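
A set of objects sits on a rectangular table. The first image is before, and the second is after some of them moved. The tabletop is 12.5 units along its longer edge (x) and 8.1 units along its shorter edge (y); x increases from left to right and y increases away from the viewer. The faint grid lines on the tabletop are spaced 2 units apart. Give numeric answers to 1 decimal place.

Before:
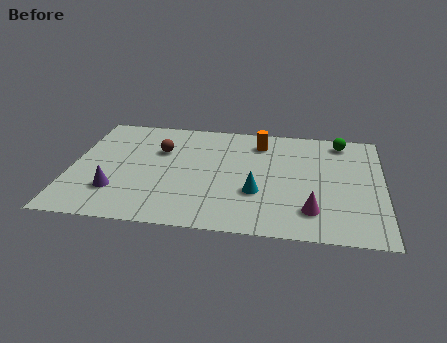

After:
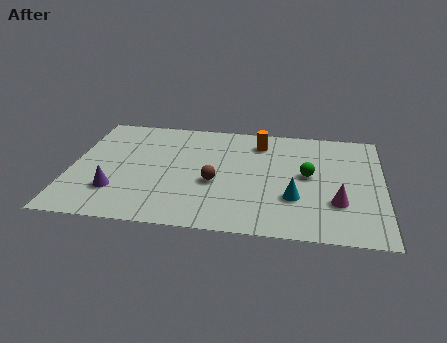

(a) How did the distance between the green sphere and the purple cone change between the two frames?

-2.2

The distance was about 10.1 in the first image and 7.9 in the second, so they moved 2.2 units closer together.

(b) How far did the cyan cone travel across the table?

1.5

From (7.5, 2.8) to (9.0, 2.6), the cyan cone covered √(1.5² + 0.2²) ≈ 1.5 units.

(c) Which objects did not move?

the purple cone and the orange cylinder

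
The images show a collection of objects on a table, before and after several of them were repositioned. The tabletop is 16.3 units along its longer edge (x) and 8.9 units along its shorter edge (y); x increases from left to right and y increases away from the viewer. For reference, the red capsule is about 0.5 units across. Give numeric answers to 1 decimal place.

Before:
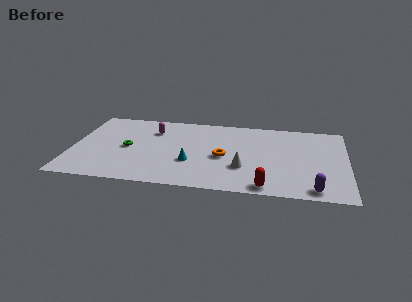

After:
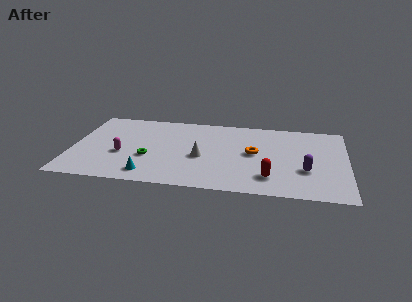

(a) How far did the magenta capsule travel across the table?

3.5

From (4.7, 6.6) to (3.0, 3.5), the magenta capsule covered √(1.7² + 3.1²) ≈ 3.5 units.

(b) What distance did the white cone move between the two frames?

2.7

From (10.2, 2.9) to (7.7, 3.8), the white cone covered √(2.5² + 0.9²) ≈ 2.7 units.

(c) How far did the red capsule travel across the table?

1.1

From (11.6, 0.9) to (11.8, 2.0), the red capsule covered √(0.2² + 1.1²) ≈ 1.1 units.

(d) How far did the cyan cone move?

2.9

The cyan cone was near (7.1, 3.1) before and (4.7, 1.4) after, so it travelled √(2.4² + 1.7²) ≈ 2.9 units.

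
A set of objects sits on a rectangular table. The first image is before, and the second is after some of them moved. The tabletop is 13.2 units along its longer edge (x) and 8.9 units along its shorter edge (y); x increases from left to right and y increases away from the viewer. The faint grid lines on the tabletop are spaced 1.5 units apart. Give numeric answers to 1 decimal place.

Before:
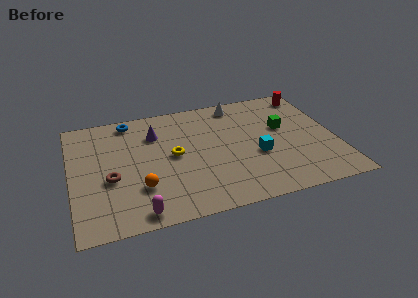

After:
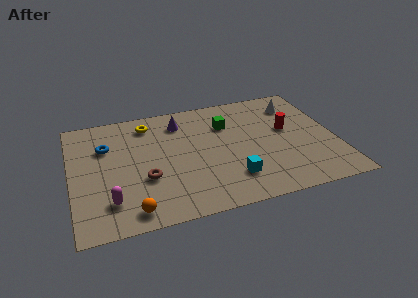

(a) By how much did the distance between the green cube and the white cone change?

+0.4

Before: roughly 3.3 units apart; after: 3.7. That's 0.4 units further apart.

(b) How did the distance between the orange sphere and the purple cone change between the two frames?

+2.6

The distance was about 4.0 in the first image and 6.6 in the second, so they moved 2.6 units further apart.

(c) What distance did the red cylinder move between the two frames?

3.0

From (12.3, 7.7) to (10.9, 5.1), the red cylinder covered √(1.4² + 2.6²) ≈ 3.0 units.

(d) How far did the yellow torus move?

3.0

From (5.1, 4.6) to (4.0, 7.4), the yellow torus covered √(1.1² + 2.8²) ≈ 3.0 units.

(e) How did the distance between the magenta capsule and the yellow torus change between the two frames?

+1.6

Before: roughly 4.2 units apart; after: 5.8. That's 1.6 units further apart.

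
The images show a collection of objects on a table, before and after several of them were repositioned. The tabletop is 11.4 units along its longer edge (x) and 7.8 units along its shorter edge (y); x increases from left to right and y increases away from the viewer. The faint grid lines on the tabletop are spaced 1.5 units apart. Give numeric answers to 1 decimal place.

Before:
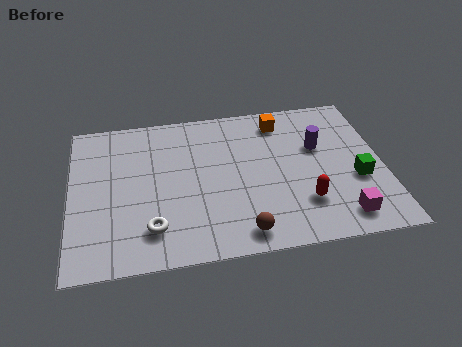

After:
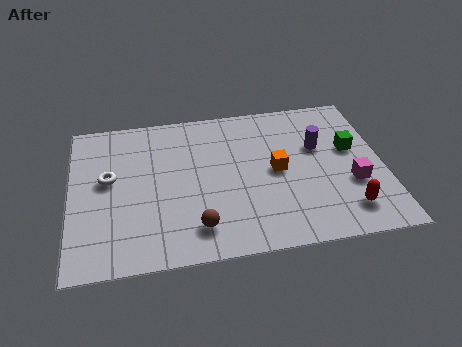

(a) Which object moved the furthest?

the white torus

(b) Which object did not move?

the purple cylinder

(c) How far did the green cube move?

1.6

The green cube was near (10.4, 3.0) before and (10.3, 4.6) after, so it travelled √(0.1² + 1.6²) ≈ 1.6 units.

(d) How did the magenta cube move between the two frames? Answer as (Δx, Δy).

(0.5, 1.6)

From the two frames, the magenta cube sits at roughly (9.7, 1.2) before and (10.2, 2.8) after.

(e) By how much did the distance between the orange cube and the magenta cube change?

-2.7

They were about 5.6 units apart before and 2.9 after — 2.7 units closer together.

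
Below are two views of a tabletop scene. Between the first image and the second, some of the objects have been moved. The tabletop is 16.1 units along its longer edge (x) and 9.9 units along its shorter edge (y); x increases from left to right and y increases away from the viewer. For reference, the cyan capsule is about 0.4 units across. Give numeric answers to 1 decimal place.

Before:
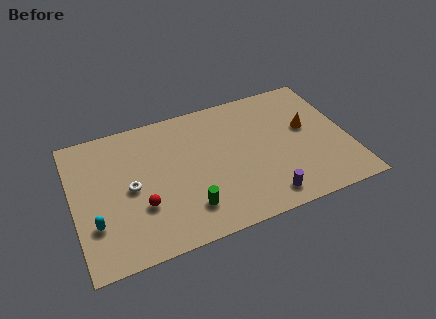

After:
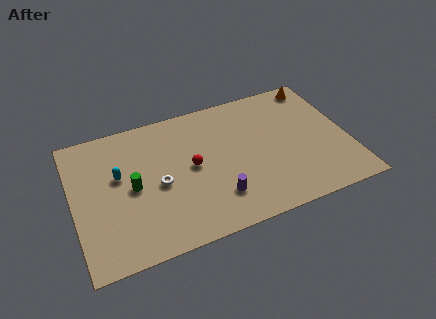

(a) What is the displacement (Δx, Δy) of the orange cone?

(1.0, 3.1)

The orange cone started near (13.8, 5.7) and ended near (14.8, 8.8).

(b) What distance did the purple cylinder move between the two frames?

2.9

From (10.8, 1.4) to (8.1, 2.4), the purple cylinder covered √(2.7² + 1.0²) ≈ 2.9 units.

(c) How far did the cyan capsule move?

3.3

From (1.1, 3.0) to (2.7, 5.9), the cyan capsule covered √(1.6² + 2.9²) ≈ 3.3 units.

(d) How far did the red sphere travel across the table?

3.6

The red sphere moved from about (3.8, 3.3) to (6.9, 5.1), a distance of √(3.1² + 1.8²) ≈ 3.6.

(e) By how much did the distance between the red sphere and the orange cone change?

-1.6

The distance was about 10.3 in the first image and 8.7 in the second, so they moved 1.6 units closer together.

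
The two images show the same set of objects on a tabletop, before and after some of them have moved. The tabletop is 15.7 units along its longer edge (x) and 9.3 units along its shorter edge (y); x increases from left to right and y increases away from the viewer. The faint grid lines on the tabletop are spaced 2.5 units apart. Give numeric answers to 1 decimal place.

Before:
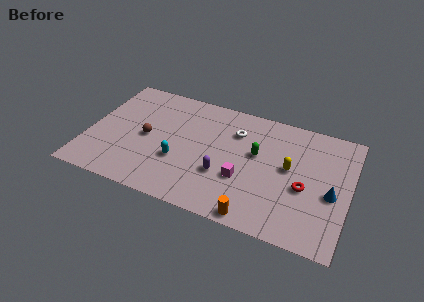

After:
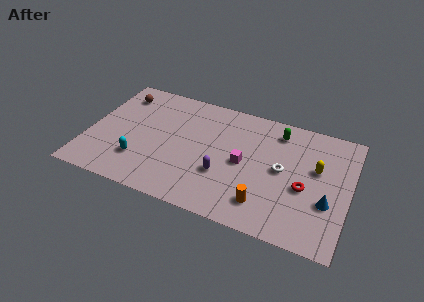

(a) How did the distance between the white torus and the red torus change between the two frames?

-3.6

They were about 5.3 units apart before and 1.7 after — 3.6 units closer together.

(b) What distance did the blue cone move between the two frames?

0.7

The blue cone was near (14.7, 4.0) before and (14.5, 3.3) after, so it travelled √(0.2² + 0.7²) ≈ 0.7 units.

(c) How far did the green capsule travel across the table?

2.5

The green capsule moved from about (10.1, 5.5) to (11.2, 7.7), a distance of √(1.1² + 2.2²) ≈ 2.5.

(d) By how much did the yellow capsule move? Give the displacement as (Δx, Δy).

(1.6, 0.5)

The yellow capsule started near (12.1, 5.1) and ended near (13.7, 5.6).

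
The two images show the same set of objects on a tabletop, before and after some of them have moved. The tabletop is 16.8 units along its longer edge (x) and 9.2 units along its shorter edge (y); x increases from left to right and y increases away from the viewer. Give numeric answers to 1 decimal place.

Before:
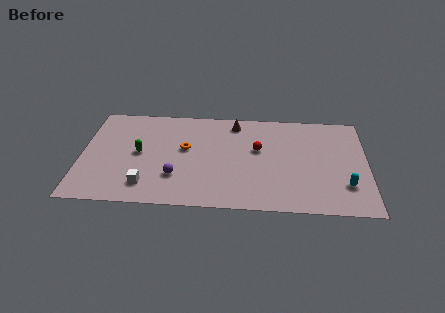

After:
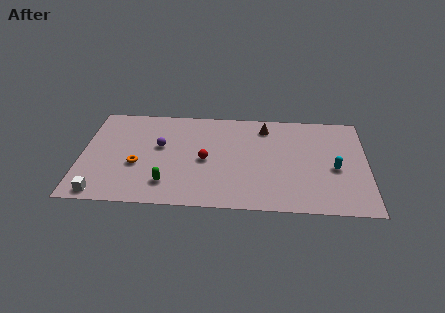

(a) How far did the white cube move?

2.8

The white cube was near (3.9, 1.8) before and (1.3, 0.9) after, so it travelled √(2.6² + 0.9²) ≈ 2.8 units.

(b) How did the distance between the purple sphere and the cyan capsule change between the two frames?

+0.5

They were about 9.9 units apart before and 10.4 after — 0.5 units further apart.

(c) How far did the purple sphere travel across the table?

2.9

From (5.6, 2.7) to (4.6, 5.4), the purple sphere covered √(1.0² + 2.7²) ≈ 2.9 units.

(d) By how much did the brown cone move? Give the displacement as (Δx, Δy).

(1.8, -0.3)

From the two frames, the brown cone sits at roughly (9.0, 7.9) before and (10.8, 7.6) after.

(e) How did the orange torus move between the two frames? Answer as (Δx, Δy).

(-2.8, -1.7)

From the two frames, the orange torus sits at roughly (6.1, 5.3) before and (3.3, 3.6) after.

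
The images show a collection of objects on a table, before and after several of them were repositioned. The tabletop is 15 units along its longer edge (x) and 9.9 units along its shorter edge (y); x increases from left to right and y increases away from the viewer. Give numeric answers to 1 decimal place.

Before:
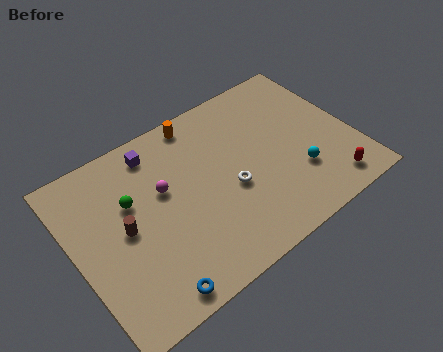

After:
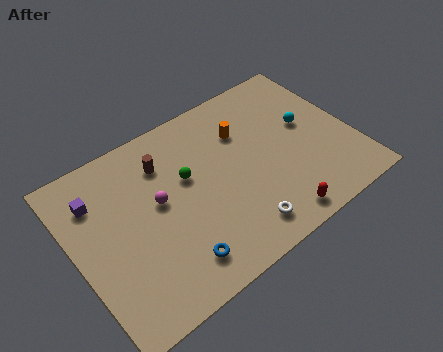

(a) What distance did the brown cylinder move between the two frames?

3.6

From (2.6, 5.0) to (5.2, 7.5), the brown cylinder covered √(2.6² + 2.5²) ≈ 3.6 units.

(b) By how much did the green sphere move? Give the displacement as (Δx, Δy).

(3.0, -0.3)

The green sphere started near (3.2, 6.3) and ended near (6.2, 6.0).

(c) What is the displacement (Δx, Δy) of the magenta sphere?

(-0.4, -0.5)

The magenta sphere was at about (4.9, 6.0) and moved to about (4.5, 5.5).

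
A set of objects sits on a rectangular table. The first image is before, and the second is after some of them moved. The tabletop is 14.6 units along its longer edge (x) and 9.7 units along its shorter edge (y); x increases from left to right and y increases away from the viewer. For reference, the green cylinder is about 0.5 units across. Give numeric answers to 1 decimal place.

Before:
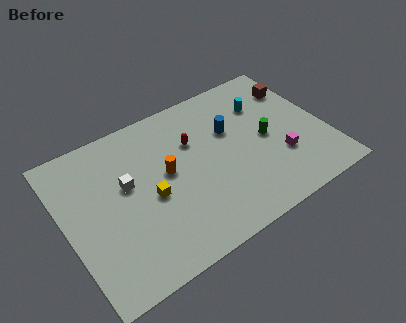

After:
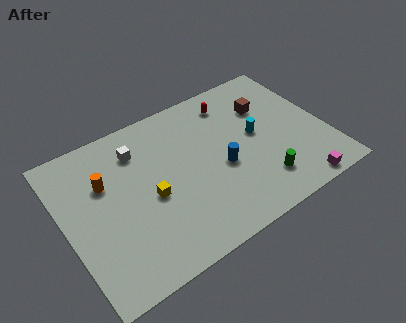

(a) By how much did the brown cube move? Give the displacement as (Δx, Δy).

(-1.9, -0.5)

From the two frames, the brown cube sits at roughly (13.6, 7.3) before and (11.7, 6.8) after.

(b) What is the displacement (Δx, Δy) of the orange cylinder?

(-3.3, 1.1)

The orange cylinder was at about (5.7, 5.3) and moved to about (2.4, 6.4).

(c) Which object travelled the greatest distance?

the orange cylinder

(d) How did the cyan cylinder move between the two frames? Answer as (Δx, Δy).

(-0.8, -1.8)

The cyan cylinder started near (11.6, 7.0) and ended near (10.8, 5.2).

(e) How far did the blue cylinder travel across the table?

2.3

The blue cylinder was near (9.5, 6.2) before and (8.6, 4.1) after, so it travelled √(0.9² + 2.1²) ≈ 2.3 units.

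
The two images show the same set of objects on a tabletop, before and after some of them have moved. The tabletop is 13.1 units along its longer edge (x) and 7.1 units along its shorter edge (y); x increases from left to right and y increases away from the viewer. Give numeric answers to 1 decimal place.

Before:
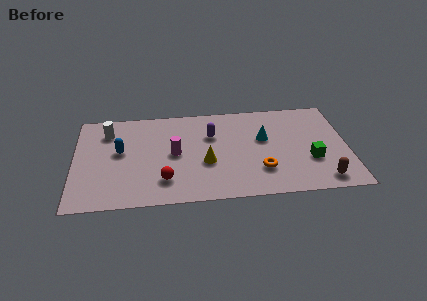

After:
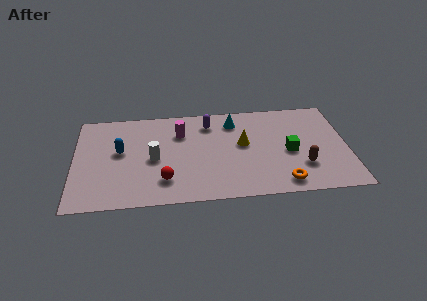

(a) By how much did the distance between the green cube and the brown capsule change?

-0.3

The distance was about 1.6 in the first image and 1.3 in the second, so they moved 0.3 units closer together.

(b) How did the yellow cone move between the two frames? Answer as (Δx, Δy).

(1.8, 1.2)

From the two frames, the yellow cone sits at roughly (6.3, 2.8) before and (8.1, 4.0) after.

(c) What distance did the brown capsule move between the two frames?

1.4

From (11.8, 1.0) to (10.9, 2.1), the brown capsule covered √(0.9² + 1.1²) ≈ 1.4 units.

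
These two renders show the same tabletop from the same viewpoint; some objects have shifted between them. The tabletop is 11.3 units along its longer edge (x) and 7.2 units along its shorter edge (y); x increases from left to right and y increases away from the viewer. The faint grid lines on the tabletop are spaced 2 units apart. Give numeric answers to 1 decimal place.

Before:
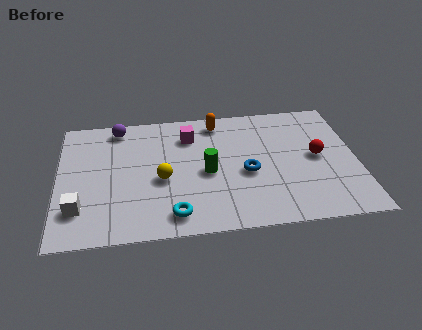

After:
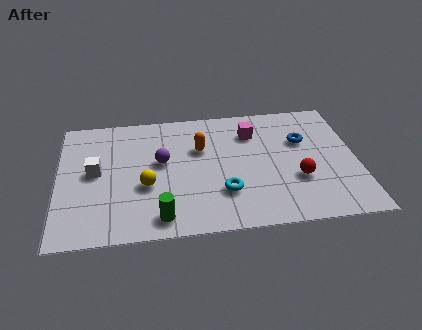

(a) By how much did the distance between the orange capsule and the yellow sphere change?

-1.0

Before: roughly 3.8 units apart; after: 2.8. That's 1.0 units closer together.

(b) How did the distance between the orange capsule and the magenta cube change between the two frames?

+0.8

The distance was about 1.3 in the first image and 2.1 in the second, so they moved 0.8 units further apart.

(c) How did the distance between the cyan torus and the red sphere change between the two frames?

-3.3

Before: roughly 6.1 units apart; after: 2.8. That's 3.3 units closer together.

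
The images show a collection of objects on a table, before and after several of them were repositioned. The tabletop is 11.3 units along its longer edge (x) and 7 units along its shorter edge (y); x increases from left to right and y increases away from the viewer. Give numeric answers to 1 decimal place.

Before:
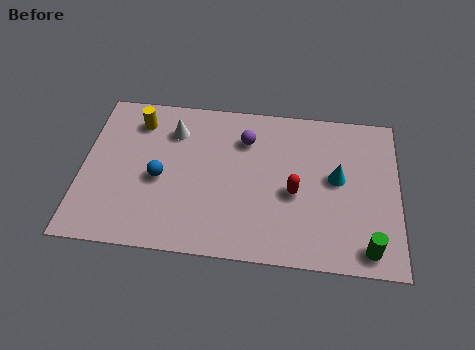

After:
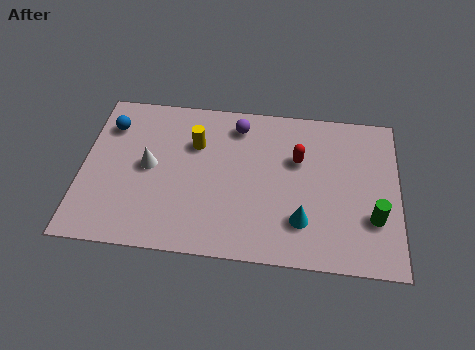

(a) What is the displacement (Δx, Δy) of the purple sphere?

(-0.3, 0.6)

The purple sphere started near (5.8, 5.2) and ended near (5.5, 5.8).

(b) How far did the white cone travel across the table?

1.9

The white cone moved from about (3.2, 5.3) to (2.4, 3.6), a distance of √(0.8² + 1.7²) ≈ 1.9.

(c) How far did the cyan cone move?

2.3

The cyan cone moved from about (9.1, 3.8) to (7.9, 1.8), a distance of √(1.2² + 2.0²) ≈ 2.3.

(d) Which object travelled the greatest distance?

the blue sphere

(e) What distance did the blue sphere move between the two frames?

2.9

The blue sphere moved from about (2.8, 3.1) to (0.9, 5.3), a distance of √(1.9² + 2.2²) ≈ 2.9.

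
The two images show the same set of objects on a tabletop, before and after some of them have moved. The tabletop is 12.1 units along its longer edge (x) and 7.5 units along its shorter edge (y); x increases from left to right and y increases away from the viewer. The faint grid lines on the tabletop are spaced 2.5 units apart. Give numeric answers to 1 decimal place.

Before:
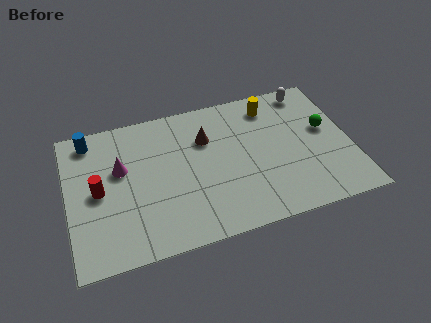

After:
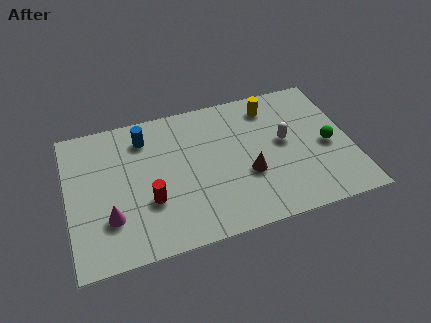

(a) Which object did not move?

the yellow cylinder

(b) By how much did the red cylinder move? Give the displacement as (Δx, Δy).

(2.1, -1.1)

The red cylinder was at about (1.3, 3.7) and moved to about (3.4, 2.6).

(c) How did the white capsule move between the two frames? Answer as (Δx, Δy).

(-1.3, -2.5)

The white capsule was at about (10.6, 6.6) and moved to about (9.3, 4.1).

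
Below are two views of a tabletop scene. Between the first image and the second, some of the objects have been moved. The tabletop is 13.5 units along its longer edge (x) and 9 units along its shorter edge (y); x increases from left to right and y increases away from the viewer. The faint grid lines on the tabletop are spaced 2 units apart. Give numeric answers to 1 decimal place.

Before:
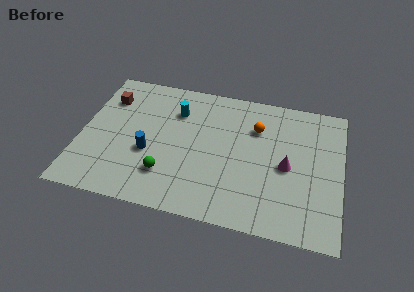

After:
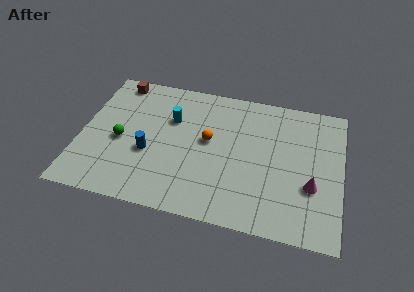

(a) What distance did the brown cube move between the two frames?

1.4

From (1.2, 6.7) to (1.6, 8.0), the brown cube covered √(0.4² + 1.3²) ≈ 1.4 units.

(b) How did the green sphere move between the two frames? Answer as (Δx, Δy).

(-2.5, 1.7)

The green sphere started near (4.6, 2.3) and ended near (2.1, 4.0).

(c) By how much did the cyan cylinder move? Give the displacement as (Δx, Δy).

(-0.2, -0.6)

From the two frames, the cyan cylinder sits at roughly (4.8, 6.6) before and (4.6, 6.0) after.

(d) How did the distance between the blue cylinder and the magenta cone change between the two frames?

+1.3

The distance was about 7.1 in the first image and 8.4 in the second, so they moved 1.3 units further apart.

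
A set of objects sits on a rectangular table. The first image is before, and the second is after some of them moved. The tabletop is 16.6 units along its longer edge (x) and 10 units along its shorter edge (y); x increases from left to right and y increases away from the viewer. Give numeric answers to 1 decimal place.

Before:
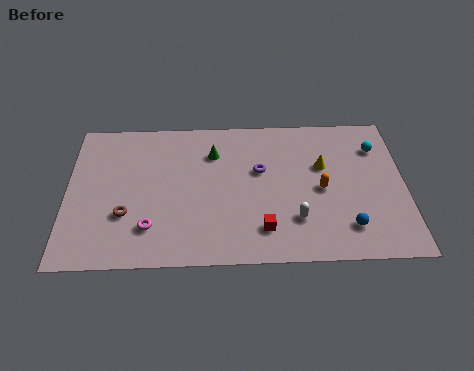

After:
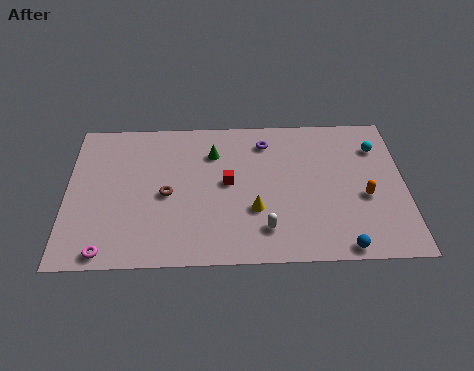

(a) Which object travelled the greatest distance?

the yellow cone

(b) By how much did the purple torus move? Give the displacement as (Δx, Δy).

(0.3, 2.0)

The purple torus started near (9.5, 6.1) and ended near (9.8, 8.1).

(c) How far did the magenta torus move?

2.6

From (4.1, 2.4) to (2.0, 0.9), the magenta torus covered √(2.1² + 1.5²) ≈ 2.6 units.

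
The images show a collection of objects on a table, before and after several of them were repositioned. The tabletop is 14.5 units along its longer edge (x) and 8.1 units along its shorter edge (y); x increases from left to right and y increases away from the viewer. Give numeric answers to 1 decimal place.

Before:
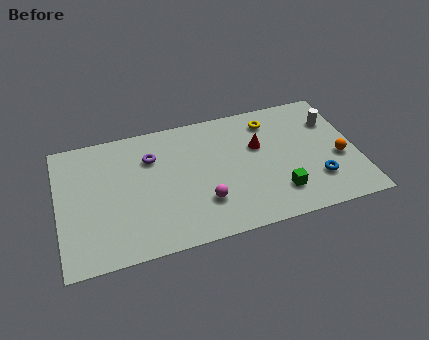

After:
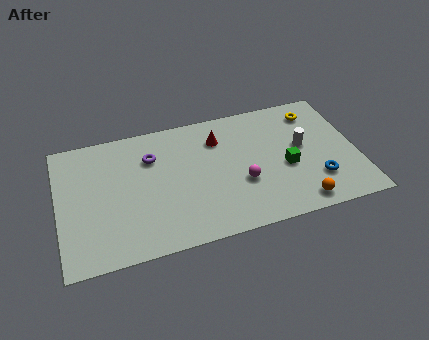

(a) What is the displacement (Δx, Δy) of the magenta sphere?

(1.9, 0.7)

The magenta sphere started near (6.9, 2.3) and ended near (8.8, 3.0).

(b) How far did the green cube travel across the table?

1.6

The green cube moved from about (10.5, 1.9) to (11.0, 3.4), a distance of √(0.5² + 1.5²) ≈ 1.6.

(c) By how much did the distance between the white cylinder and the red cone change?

+0.5

The distance was about 3.8 in the first image and 4.3 in the second, so they moved 0.5 units further apart.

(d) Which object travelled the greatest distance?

the orange sphere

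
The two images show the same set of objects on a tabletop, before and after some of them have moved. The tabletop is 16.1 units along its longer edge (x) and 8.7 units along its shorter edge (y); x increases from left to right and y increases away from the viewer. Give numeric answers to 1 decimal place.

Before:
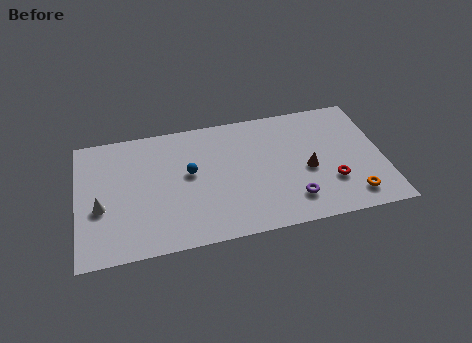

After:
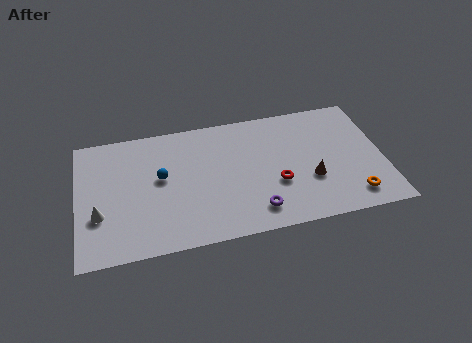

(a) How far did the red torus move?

2.9

The red torus was near (13.3, 2.7) before and (10.4, 3.2) after, so it travelled √(2.9² + 0.5²) ≈ 2.9 units.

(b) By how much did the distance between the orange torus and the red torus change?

+2.7

The distance was about 1.6 in the first image and 4.3 in the second, so they moved 2.7 units further apart.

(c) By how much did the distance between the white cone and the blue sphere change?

-1.1

Before: roughly 4.9 units apart; after: 3.8. That's 1.1 units closer together.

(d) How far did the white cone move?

0.5

The white cone moved from about (1.2, 3.5) to (1.1, 3.0), a distance of √(0.1² + 0.5²) ≈ 0.5.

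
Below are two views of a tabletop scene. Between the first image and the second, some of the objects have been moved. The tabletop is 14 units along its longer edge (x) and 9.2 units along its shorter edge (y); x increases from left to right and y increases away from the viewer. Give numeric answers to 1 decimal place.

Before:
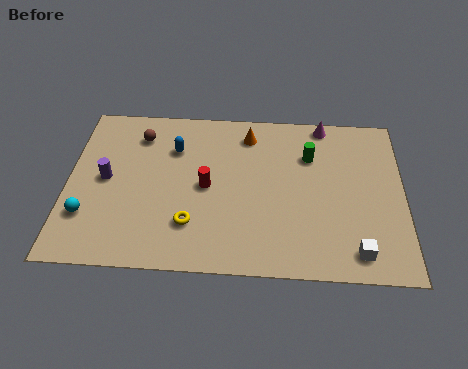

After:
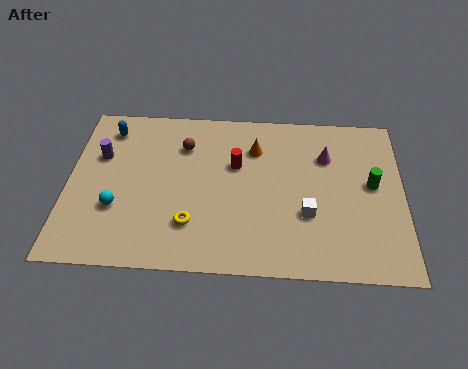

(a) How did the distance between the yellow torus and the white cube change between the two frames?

-2.0

The distance was about 6.9 in the first image and 4.9 in the second, so they moved 2.0 units closer together.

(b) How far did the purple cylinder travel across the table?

1.3

The purple cylinder moved from about (1.6, 4.7) to (1.3, 6.0), a distance of √(0.3² + 1.3²) ≈ 1.3.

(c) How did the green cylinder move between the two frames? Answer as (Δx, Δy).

(2.6, -1.5)

The green cylinder started near (10.1, 6.5) and ended near (12.7, 5.0).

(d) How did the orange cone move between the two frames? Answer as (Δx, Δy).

(0.3, -0.8)

The orange cone was at about (7.5, 7.6) and moved to about (7.8, 6.8).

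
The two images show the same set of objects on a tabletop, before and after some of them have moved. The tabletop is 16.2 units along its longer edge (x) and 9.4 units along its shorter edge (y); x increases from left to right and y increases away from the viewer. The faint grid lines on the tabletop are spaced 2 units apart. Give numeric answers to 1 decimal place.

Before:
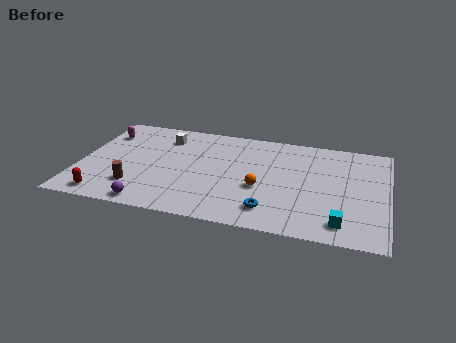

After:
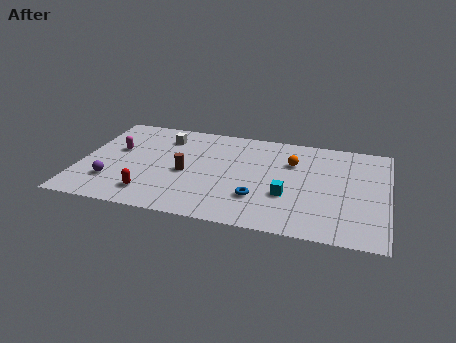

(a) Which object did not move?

the white cube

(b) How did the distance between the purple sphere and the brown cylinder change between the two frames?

+2.5

The distance was about 1.7 in the first image and 4.2 in the second, so they moved 2.5 units further apart.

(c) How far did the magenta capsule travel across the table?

1.7

From (1.0, 7.1) to (1.8, 5.6), the magenta capsule covered √(0.8² + 1.5²) ≈ 1.7 units.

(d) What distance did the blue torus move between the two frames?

1.1

The blue torus was near (10.2, 1.8) before and (9.5, 2.7) after, so it travelled √(0.7² + 0.9²) ≈ 1.1 units.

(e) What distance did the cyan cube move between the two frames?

3.4

From (13.9, 1.5) to (11.0, 3.3), the cyan cube covered √(2.9² + 1.8²) ≈ 3.4 units.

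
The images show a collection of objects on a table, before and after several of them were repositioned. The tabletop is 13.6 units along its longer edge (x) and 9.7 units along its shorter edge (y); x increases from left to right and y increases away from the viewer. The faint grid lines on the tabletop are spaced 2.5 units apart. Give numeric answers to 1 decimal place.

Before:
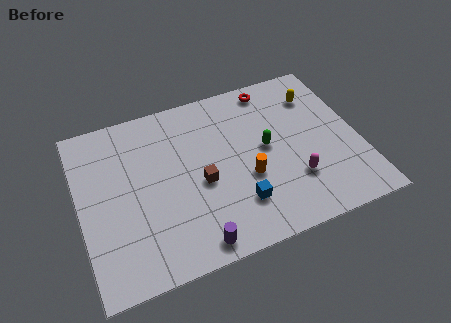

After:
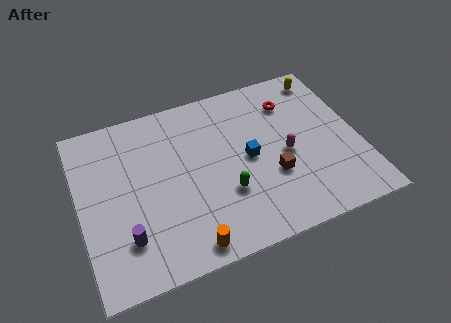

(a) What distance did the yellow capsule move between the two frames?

1.1

From (11.9, 7.4) to (12.4, 8.4), the yellow capsule covered √(0.5² + 1.0²) ≈ 1.1 units.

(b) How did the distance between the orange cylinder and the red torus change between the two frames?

+3.4

They were about 5.2 units apart before and 8.6 after — 3.4 units further apart.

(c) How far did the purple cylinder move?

3.4

The purple cylinder moved from about (5.1, 1.0) to (2.0, 2.4), a distance of √(3.1² + 1.4²) ≈ 3.4.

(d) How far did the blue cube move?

2.5

The blue cube moved from about (7.4, 2.4) to (8.2, 4.8), a distance of √(0.8² + 2.4²) ≈ 2.5.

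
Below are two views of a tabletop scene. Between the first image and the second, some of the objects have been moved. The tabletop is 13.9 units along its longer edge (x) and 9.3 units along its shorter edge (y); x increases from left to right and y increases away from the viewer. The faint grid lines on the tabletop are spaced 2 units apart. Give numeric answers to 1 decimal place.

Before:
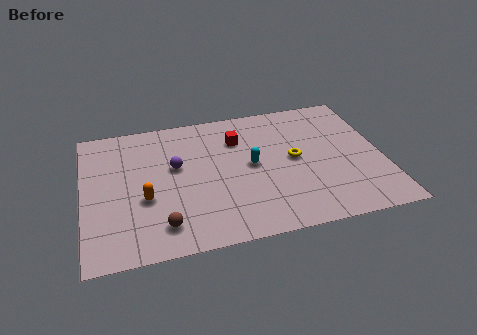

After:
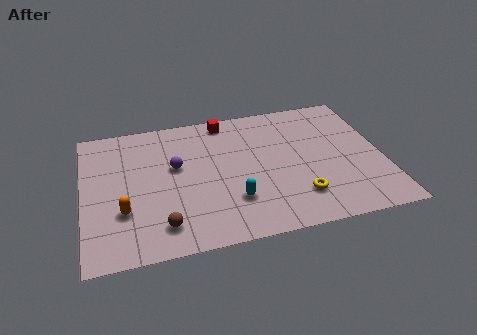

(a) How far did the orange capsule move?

1.2

The orange capsule moved from about (2.8, 3.6) to (1.8, 3.0), a distance of √(1.0² + 0.6²) ≈ 1.2.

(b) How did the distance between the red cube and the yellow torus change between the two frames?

+3.6

They were about 3.2 units apart before and 6.8 after — 3.6 units further apart.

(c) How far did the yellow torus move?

2.6

The yellow torus moved from about (9.8, 4.8) to (9.8, 2.2), a distance of √(0.0² + 2.6²) ≈ 2.6.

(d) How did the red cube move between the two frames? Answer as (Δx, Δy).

(-0.5, 1.5)

The red cube started near (7.3, 6.8) and ended near (6.8, 8.3).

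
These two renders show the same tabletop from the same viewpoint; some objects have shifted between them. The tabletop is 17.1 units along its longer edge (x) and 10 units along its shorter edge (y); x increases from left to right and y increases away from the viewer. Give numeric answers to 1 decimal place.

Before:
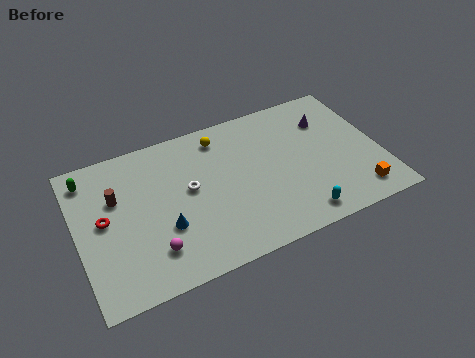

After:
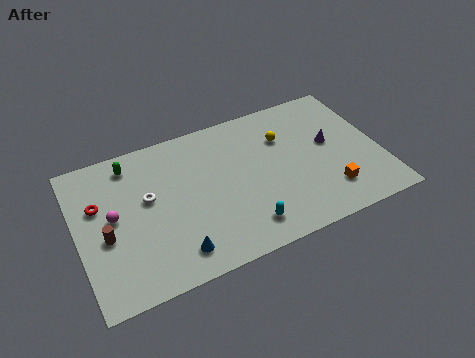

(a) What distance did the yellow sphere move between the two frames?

3.8

From (8.4, 8.4) to (11.9, 7.0), the yellow sphere covered √(3.5² + 1.4²) ≈ 3.8 units.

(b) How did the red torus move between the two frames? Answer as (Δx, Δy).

(-0.2, 1.1)

The red torus started near (1.5, 5.3) and ended near (1.3, 6.4).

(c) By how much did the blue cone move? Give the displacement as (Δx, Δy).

(0.4, -1.8)

From the two frames, the blue cone sits at roughly (4.7, 3.5) before and (5.1, 1.7) after.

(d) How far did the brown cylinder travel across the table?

2.4

From (2.3, 6.5) to (1.5, 4.2), the brown cylinder covered √(0.8² + 2.3²) ≈ 2.4 units.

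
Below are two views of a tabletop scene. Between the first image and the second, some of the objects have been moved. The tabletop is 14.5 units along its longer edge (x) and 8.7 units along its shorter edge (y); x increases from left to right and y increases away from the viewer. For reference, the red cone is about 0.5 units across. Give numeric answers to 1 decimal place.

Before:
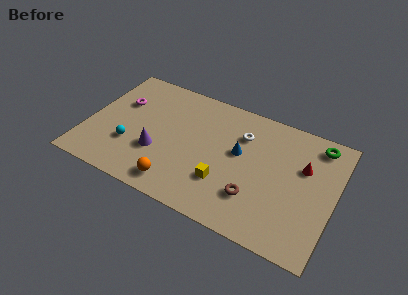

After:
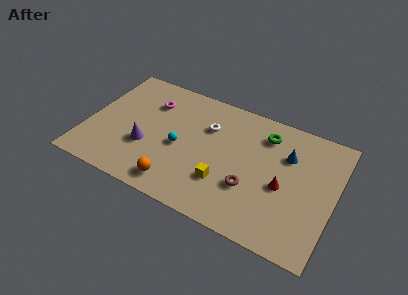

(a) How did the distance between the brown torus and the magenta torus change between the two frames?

-1.7

The distance was about 9.0 in the first image and 7.3 in the second, so they moved 1.7 units closer together.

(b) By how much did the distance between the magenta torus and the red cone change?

-2.3

Before: roughly 10.9 units apart; after: 8.6. That's 2.3 units closer together.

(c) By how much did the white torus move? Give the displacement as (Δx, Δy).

(-2.0, -0.3)

The white torus started near (8.9, 6.3) and ended near (6.9, 6.0).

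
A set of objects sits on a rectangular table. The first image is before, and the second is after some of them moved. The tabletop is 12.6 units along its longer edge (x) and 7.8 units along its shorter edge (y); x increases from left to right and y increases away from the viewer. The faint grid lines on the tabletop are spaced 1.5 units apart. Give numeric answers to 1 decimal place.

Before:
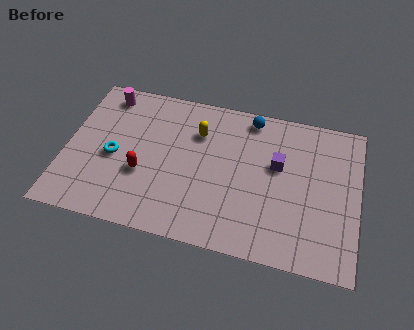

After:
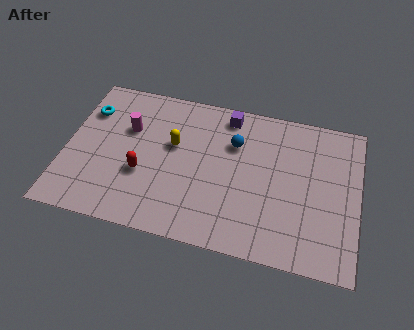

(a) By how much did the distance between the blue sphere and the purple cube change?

-1.1

They were about 2.6 units apart before and 1.5 after — 1.1 units closer together.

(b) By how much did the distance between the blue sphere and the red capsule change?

-1.4

Before: roughly 5.9 units apart; after: 4.5. That's 1.4 units closer together.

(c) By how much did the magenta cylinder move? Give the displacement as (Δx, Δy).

(1.1, -1.6)

The magenta cylinder was at about (1.5, 6.7) and moved to about (2.6, 5.1).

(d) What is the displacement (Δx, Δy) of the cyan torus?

(-1.3, 2.2)

The cyan torus was at about (2.1, 3.5) and moved to about (0.8, 5.7).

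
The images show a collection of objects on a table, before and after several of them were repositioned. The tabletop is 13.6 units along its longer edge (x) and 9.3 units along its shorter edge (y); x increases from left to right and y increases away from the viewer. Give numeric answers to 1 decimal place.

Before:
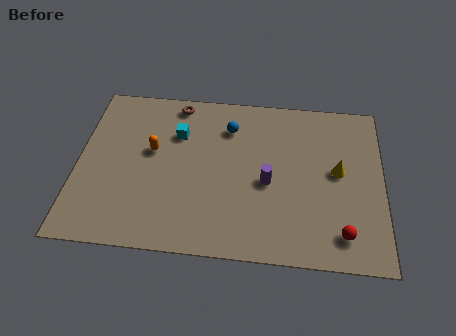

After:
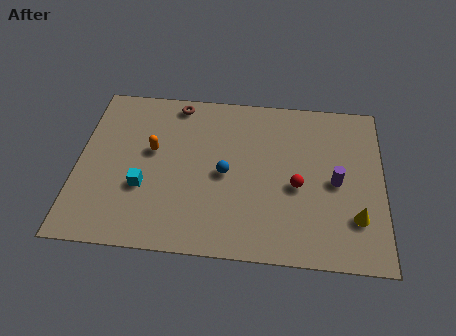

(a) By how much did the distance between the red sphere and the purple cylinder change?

-2.4

The distance was about 4.1 in the first image and 1.7 in the second, so they moved 2.4 units closer together.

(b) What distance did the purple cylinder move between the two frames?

3.0

The purple cylinder moved from about (8.5, 4.1) to (11.5, 4.4), a distance of √(3.0² + 0.3²) ≈ 3.0.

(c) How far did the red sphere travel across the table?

3.1

From (11.8, 1.6) to (9.8, 4.0), the red sphere covered √(2.0² + 2.4²) ≈ 3.1 units.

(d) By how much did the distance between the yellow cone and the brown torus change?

+2.0

The distance was about 8.0 in the first image and 10.0 in the second, so they moved 2.0 units further apart.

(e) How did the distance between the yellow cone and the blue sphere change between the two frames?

+0.8

The distance was about 5.3 in the first image and 6.1 in the second, so they moved 0.8 units further apart.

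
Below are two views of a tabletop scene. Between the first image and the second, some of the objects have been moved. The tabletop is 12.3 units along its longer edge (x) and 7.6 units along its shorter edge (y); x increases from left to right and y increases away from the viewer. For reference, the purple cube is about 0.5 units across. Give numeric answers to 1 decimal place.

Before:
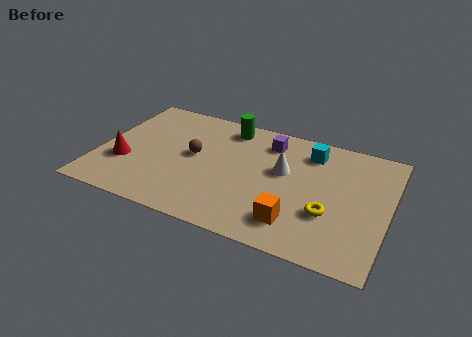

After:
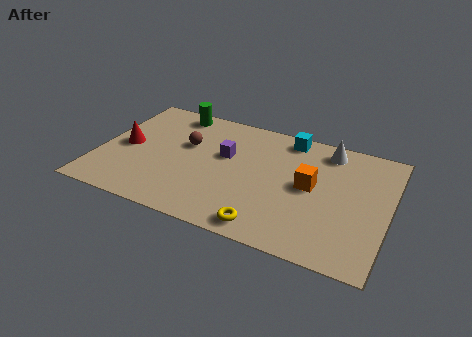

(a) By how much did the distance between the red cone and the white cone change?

+2.0

They were about 6.9 units apart before and 8.9 after — 2.0 units further apart.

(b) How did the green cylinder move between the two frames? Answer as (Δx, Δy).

(-2.4, 0.2)

From the two frames, the green cylinder sits at roughly (5.2, 6.5) before and (2.8, 6.7) after.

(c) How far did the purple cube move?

2.3

The purple cube was near (7.0, 6.1) before and (5.3, 4.6) after, so it travelled √(1.7² + 1.5²) ≈ 2.3 units.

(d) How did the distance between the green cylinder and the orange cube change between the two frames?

+0.8

They were about 6.0 units apart before and 6.8 after — 0.8 units further apart.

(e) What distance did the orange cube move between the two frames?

2.4

The orange cube was near (8.6, 1.6) before and (9.0, 4.0) after, so it travelled √(0.4² + 2.4²) ≈ 2.4 units.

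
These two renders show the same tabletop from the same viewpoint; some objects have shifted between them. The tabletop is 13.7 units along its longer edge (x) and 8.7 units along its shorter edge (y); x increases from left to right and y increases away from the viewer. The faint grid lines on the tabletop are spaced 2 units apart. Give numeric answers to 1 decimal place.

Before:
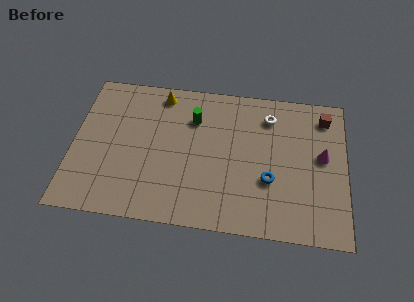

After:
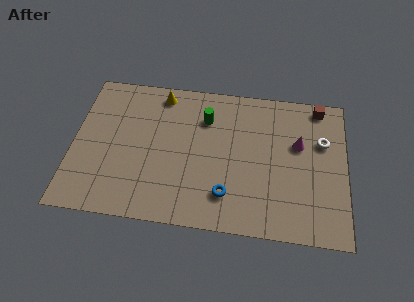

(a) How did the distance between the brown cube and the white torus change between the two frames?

-0.7

They were about 2.8 units apart before and 2.1 after — 0.7 units closer together.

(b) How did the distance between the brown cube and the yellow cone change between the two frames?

-0.3

The distance was about 8.3 in the first image and 8.0 in the second, so they moved 0.3 units closer together.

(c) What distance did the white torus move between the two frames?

3.0

From (9.8, 6.9) to (12.5, 5.7), the white torus covered √(2.7² + 1.2²) ≈ 3.0 units.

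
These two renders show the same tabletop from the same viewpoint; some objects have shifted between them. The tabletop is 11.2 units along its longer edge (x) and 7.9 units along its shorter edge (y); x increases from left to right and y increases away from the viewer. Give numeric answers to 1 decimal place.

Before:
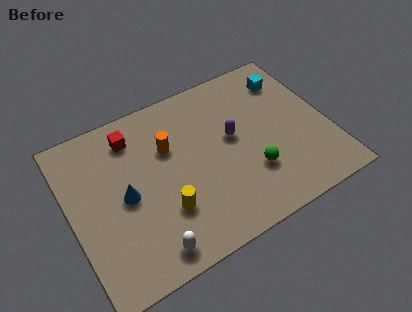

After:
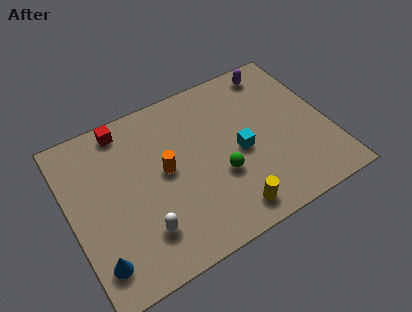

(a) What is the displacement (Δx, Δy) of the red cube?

(-0.3, 0.6)

The red cube started near (3.0, 6.4) and ended near (2.7, 7.0).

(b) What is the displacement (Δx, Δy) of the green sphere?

(-1.3, 0.5)

The green sphere was at about (7.6, 2.4) and moved to about (6.3, 2.9).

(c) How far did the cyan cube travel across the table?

3.7

The cyan cube moved from about (9.9, 6.2) to (7.3, 3.6), a distance of √(2.6² + 2.6²) ≈ 3.7.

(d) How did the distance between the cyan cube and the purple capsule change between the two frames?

+0.6

The distance was about 3.3 in the first image and 3.9 in the second, so they moved 0.6 units further apart.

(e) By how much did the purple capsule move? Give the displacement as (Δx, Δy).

(2.3, 2.5)

The purple capsule was at about (7.1, 4.4) and moved to about (9.4, 6.9).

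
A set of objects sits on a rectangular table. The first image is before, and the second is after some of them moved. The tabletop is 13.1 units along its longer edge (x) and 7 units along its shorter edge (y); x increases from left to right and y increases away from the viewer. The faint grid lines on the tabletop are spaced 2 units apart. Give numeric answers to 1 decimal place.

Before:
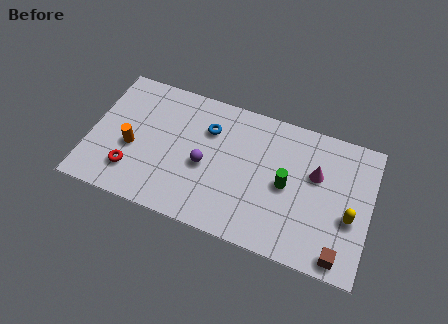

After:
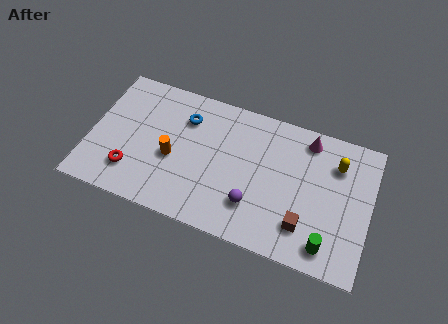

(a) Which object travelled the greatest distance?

the green cylinder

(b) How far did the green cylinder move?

3.1

The green cylinder was near (9.2, 3.4) before and (11.3, 1.1) after, so it travelled √(2.1² + 2.3²) ≈ 3.1 units.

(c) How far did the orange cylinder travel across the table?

1.9

The orange cylinder was near (2.0, 2.9) before and (3.9, 3.0) after, so it travelled √(1.9² + 0.1²) ≈ 1.9 units.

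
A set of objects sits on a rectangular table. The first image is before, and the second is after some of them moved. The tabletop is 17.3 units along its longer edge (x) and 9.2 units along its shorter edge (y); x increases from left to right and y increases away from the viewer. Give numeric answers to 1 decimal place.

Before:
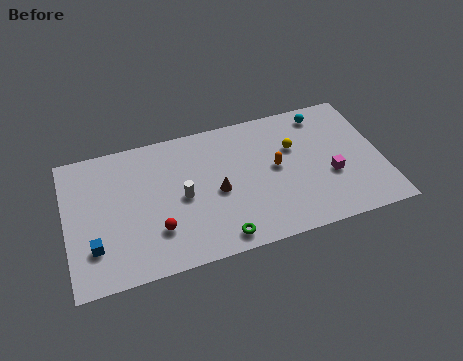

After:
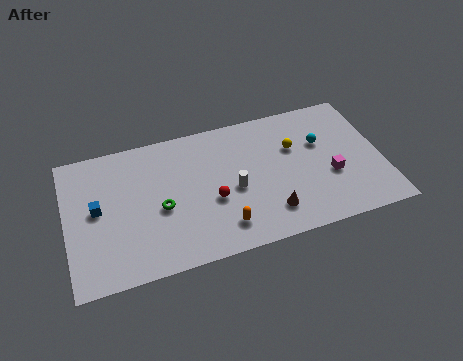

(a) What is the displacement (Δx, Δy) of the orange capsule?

(-3.2, -3.1)

From the two frames, the orange capsule sits at roughly (11.5, 4.9) before and (8.3, 1.8) after.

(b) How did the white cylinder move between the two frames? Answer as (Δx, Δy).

(2.8, -0.3)

From the two frames, the white cylinder sits at roughly (6.3, 4.4) before and (9.1, 4.1) after.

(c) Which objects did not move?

the yellow sphere and the magenta cube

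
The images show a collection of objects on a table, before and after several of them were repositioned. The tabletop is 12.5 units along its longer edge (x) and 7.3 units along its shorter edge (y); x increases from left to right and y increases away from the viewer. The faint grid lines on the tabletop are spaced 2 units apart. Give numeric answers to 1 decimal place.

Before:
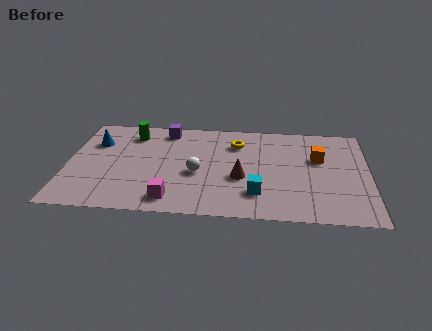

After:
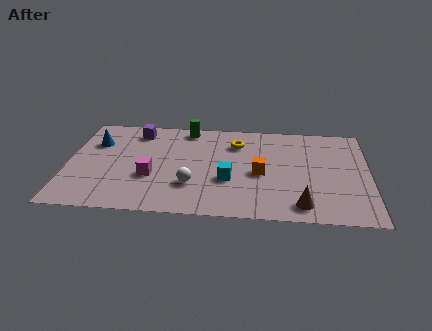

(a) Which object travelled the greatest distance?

the brown cone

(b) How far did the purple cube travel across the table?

1.2

From (4.0, 6.3) to (2.8, 6.1), the purple cube covered √(1.2² + 0.2²) ≈ 1.2 units.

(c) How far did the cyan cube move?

1.5

From (7.9, 1.8) to (6.7, 2.7), the cyan cube covered √(1.2² + 0.9²) ≈ 1.5 units.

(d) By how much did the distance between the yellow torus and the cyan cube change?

-1.0

The distance was about 3.8 in the first image and 2.8 in the second, so they moved 1.0 units closer together.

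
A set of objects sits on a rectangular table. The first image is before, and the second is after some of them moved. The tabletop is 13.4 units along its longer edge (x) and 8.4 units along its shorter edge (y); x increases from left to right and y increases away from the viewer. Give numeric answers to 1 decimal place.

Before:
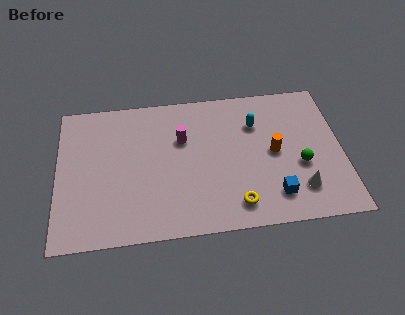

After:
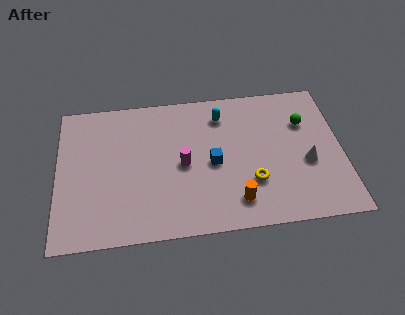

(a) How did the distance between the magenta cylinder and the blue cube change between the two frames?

-4.3

They were about 5.7 units apart before and 1.4 after — 4.3 units closer together.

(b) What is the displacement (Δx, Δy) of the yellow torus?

(0.8, 1.2)

The yellow torus started near (8.3, 1.4) and ended near (9.1, 2.6).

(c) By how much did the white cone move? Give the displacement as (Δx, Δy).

(0.4, 1.5)

From the two frames, the white cone sits at roughly (11.3, 1.9) before and (11.7, 3.4) after.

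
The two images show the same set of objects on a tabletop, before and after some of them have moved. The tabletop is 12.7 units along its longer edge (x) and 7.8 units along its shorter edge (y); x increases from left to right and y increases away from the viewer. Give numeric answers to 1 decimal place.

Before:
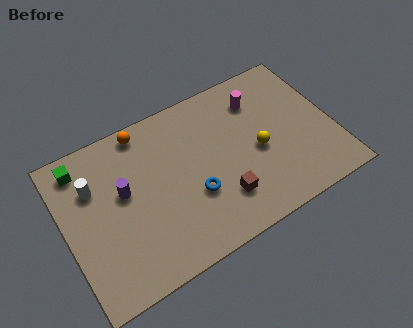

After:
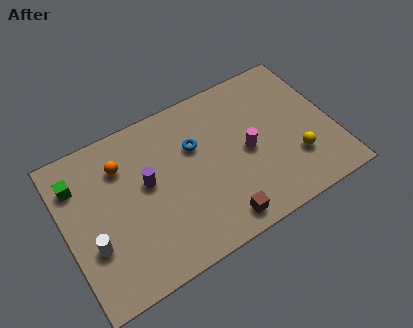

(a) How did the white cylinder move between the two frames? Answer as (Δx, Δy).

(-0.4, -2.7)

From the two frames, the white cylinder sits at roughly (1.5, 5.4) before and (1.1, 2.7) after.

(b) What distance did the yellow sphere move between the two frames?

2.0

The yellow sphere was near (9.1, 3.5) before and (10.7, 2.3) after, so it travelled √(1.6² + 1.2²) ≈ 2.0 units.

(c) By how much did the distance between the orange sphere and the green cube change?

-0.9

The distance was about 3.0 in the first image and 2.1 in the second, so they moved 0.9 units closer together.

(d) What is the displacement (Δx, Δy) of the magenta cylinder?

(-0.9, -2.3)

The magenta cylinder started near (9.5, 6.0) and ended near (8.6, 3.7).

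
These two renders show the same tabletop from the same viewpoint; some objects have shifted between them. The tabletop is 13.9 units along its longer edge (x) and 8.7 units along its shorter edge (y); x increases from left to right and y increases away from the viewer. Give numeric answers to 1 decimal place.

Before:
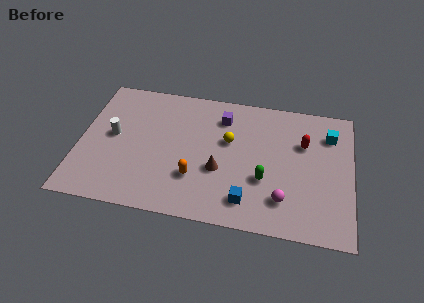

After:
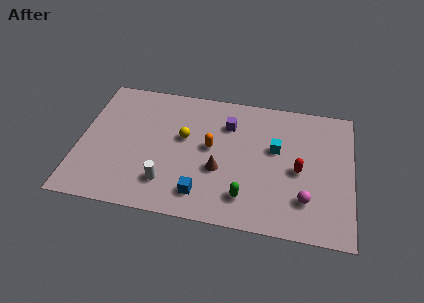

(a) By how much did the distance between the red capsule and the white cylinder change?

-2.9

Before: roughly 9.8 units apart; after: 6.9. That's 2.9 units closer together.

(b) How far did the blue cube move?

2.3

The blue cube moved from about (8.7, 1.6) to (6.4, 1.6), a distance of √(2.3² + 0.0²) ≈ 2.3.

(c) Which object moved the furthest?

the white cylinder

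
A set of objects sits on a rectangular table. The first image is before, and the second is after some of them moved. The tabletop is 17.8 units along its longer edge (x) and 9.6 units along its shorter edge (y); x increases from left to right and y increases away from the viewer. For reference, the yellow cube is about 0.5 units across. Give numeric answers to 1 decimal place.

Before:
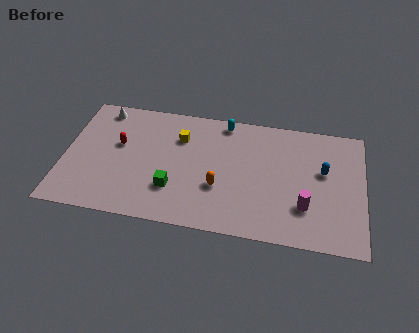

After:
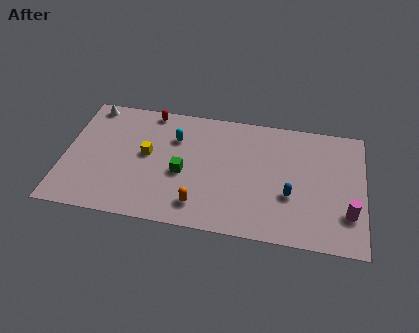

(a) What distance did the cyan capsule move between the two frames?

3.4

The cyan capsule moved from about (9.4, 8.6) to (6.5, 6.8), a distance of √(2.9² + 1.8²) ≈ 3.4.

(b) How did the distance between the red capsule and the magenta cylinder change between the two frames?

+1.8

They were about 11.6 units apart before and 13.4 after — 1.8 units further apart.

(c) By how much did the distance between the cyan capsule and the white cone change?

-1.9

The distance was about 7.4 in the first image and 5.5 in the second, so they moved 1.9 units closer together.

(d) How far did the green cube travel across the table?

1.4

The green cube moved from about (6.6, 2.8) to (7.1, 4.1), a distance of √(0.5² + 1.3²) ≈ 1.4.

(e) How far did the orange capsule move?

1.9

The orange capsule moved from about (9.3, 3.4) to (8.2, 1.8), a distance of √(1.1² + 1.6²) ≈ 1.9.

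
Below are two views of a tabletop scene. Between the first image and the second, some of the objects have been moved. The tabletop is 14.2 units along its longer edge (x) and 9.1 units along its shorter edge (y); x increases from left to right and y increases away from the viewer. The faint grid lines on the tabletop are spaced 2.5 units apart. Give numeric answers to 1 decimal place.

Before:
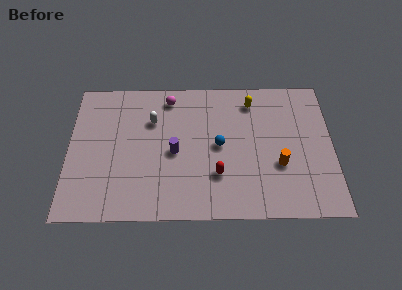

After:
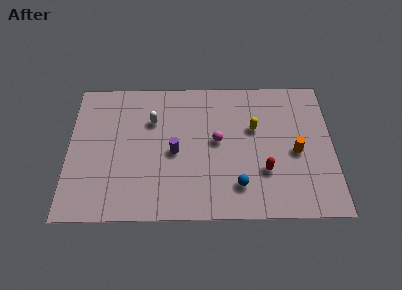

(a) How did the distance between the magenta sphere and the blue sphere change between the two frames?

-1.1

The distance was about 4.2 in the first image and 3.1 in the second, so they moved 1.1 units closer together.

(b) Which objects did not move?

the purple cylinder and the white capsule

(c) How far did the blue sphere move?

2.8

From (8.1, 4.6) to (9.1, 2.0), the blue sphere covered √(1.0² + 2.6²) ≈ 2.8 units.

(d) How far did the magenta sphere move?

3.9

The magenta sphere was near (5.4, 7.8) before and (8.0, 4.9) after, so it travelled √(2.6² + 2.9²) ≈ 3.9 units.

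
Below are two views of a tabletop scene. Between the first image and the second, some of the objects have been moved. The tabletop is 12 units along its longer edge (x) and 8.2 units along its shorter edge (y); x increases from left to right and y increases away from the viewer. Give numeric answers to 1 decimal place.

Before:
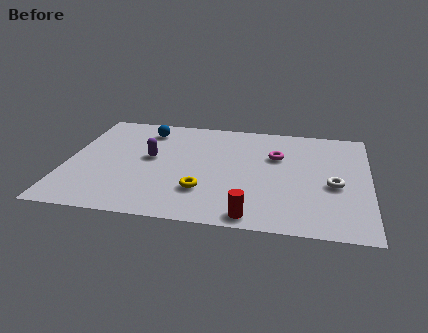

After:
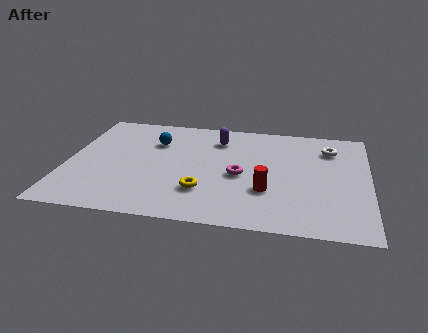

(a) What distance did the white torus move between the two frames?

2.8

The white torus was near (10.6, 3.5) before and (10.4, 6.3) after, so it travelled √(0.2² + 2.8²) ≈ 2.8 units.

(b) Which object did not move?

the yellow torus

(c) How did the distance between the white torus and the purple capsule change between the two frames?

-2.9

Before: roughly 7.4 units apart; after: 4.5. That's 2.9 units closer together.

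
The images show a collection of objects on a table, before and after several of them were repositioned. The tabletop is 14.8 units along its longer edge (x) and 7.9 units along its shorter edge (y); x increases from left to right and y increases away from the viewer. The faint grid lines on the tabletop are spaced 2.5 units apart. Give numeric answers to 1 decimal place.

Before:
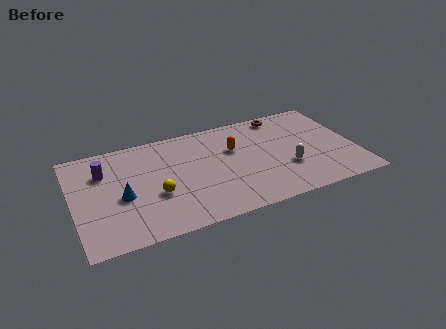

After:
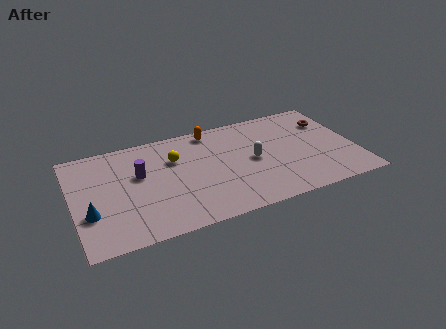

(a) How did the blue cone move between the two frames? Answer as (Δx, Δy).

(-1.7, -0.7)

The blue cone started near (2.5, 3.4) and ended near (0.8, 2.7).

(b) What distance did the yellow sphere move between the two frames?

2.7

The yellow sphere moved from about (4.2, 3.0) to (5.4, 5.4), a distance of √(1.2² + 2.4²) ≈ 2.7.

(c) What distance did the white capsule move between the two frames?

2.1

The white capsule moved from about (11.1, 2.7) to (9.4, 3.9), a distance of √(1.7² + 1.2²) ≈ 2.1.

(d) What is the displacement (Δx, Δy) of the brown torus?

(2.4, -1.3)

The brown torus was at about (11.3, 7.0) and moved to about (13.7, 5.7).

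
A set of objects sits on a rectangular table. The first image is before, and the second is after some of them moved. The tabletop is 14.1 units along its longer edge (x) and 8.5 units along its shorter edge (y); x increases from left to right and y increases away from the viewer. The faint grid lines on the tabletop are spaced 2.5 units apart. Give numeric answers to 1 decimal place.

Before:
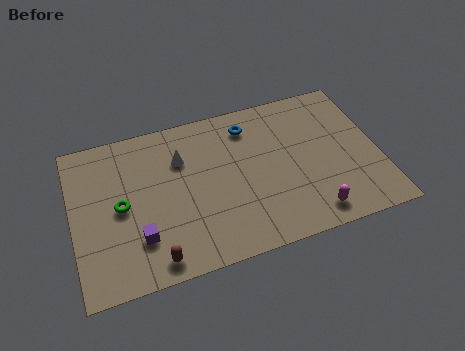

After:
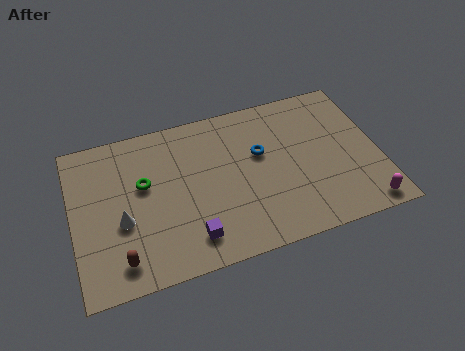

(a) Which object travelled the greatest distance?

the white cone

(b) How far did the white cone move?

3.9

The white cone was near (5.1, 6.0) before and (2.2, 3.4) after, so it travelled √(2.9² + 2.6²) ≈ 3.9 units.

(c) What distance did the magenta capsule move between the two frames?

2.4

The magenta capsule was near (10.7, 1.2) before and (13.1, 0.9) after, so it travelled √(2.4² + 0.3²) ≈ 2.4 units.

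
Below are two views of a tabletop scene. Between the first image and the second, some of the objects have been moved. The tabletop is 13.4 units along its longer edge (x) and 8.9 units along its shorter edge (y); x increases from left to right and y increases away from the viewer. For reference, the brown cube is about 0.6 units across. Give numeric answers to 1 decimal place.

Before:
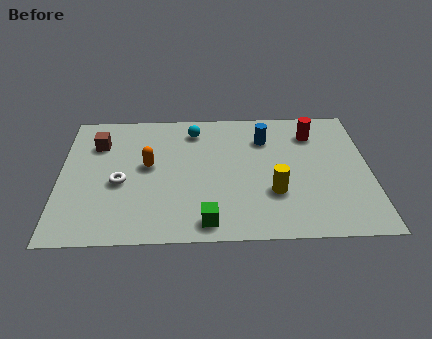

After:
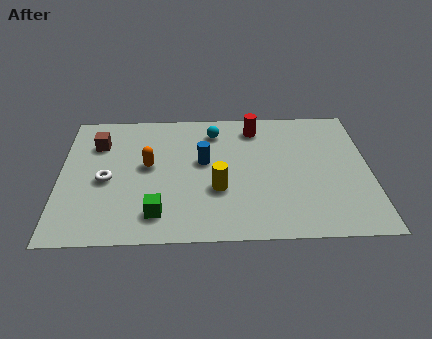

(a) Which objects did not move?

the orange capsule and the brown cube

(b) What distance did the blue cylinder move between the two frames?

3.1

The blue cylinder was near (8.9, 6.6) before and (6.2, 5.1) after, so it travelled √(2.7² + 1.5²) ≈ 3.1 units.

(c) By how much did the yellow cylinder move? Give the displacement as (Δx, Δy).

(-2.4, 0.3)

The yellow cylinder was at about (9.2, 2.9) and moved to about (6.8, 3.2).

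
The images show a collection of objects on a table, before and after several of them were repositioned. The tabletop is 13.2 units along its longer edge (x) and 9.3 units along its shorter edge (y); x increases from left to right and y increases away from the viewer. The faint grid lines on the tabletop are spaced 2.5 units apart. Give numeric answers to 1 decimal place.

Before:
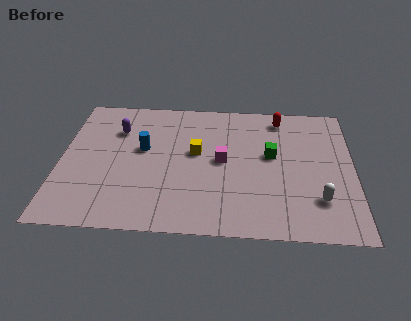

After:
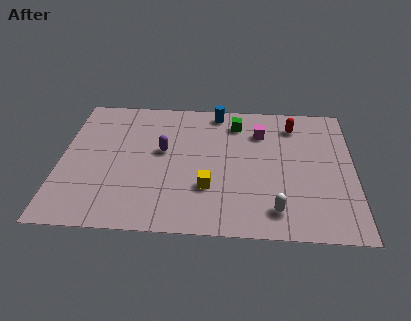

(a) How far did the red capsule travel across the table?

0.8

The red capsule moved from about (9.9, 8.0) to (10.5, 7.5), a distance of √(0.6² + 0.5²) ≈ 0.8.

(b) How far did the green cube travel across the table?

2.7

From (9.5, 5.3) to (7.9, 7.5), the green cube covered √(1.6² + 2.2²) ≈ 2.7 units.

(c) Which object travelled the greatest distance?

the blue cylinder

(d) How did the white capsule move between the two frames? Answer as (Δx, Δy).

(-1.9, -0.8)

The white capsule started near (11.6, 2.4) and ended near (9.7, 1.6).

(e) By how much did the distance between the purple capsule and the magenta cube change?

-0.5

They were about 5.2 units apart before and 4.7 after — 0.5 units closer together.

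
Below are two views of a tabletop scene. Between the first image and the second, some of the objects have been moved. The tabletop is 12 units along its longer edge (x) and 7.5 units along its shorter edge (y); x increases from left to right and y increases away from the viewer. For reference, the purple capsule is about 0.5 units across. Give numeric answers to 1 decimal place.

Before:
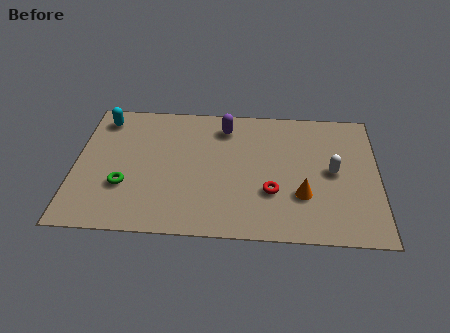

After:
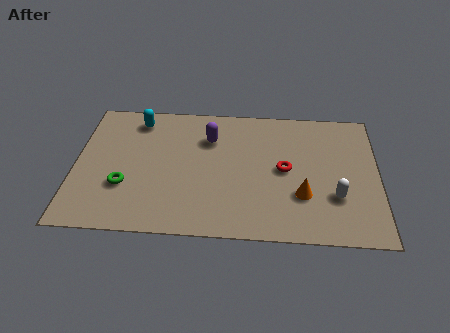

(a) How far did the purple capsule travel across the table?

0.9

The purple capsule moved from about (5.9, 6.1) to (5.3, 5.4), a distance of √(0.6² + 0.7²) ≈ 0.9.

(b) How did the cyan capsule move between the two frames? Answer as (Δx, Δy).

(1.4, 0.0)

The cyan capsule started near (1.0, 6.3) and ended near (2.4, 6.3).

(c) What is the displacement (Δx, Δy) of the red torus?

(0.5, 1.3)

From the two frames, the red torus sits at roughly (7.8, 2.5) before and (8.3, 3.8) after.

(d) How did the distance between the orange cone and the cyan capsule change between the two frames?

-1.2

Before: roughly 8.9 units apart; after: 7.7. That's 1.2 units closer together.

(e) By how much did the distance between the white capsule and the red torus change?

-0.3

They were about 2.7 units apart before and 2.4 after — 0.3 units closer together.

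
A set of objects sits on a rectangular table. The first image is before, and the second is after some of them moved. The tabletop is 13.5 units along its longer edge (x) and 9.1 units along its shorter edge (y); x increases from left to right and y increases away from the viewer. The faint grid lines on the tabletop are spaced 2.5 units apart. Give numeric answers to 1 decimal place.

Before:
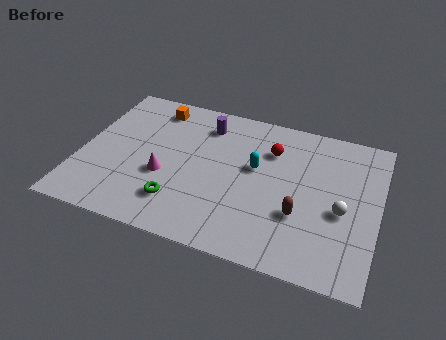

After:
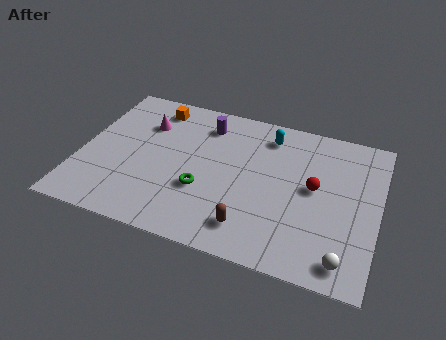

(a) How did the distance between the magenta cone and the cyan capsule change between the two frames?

+1.3

They were about 4.4 units apart before and 5.7 after — 1.3 units further apart.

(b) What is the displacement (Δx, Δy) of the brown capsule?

(-2.1, -1.4)

The brown capsule was at about (10.1, 3.1) and moved to about (8.0, 1.7).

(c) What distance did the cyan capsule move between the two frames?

2.2

The cyan capsule was near (7.9, 5.3) before and (8.3, 7.5) after, so it travelled √(0.4² + 2.2²) ≈ 2.2 units.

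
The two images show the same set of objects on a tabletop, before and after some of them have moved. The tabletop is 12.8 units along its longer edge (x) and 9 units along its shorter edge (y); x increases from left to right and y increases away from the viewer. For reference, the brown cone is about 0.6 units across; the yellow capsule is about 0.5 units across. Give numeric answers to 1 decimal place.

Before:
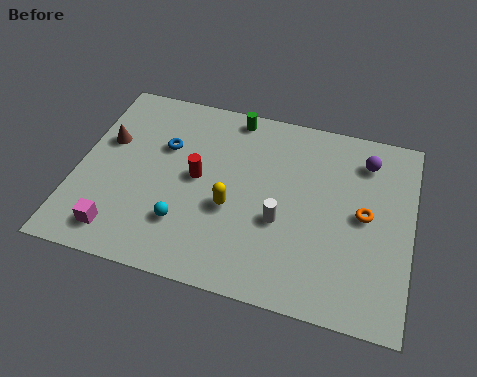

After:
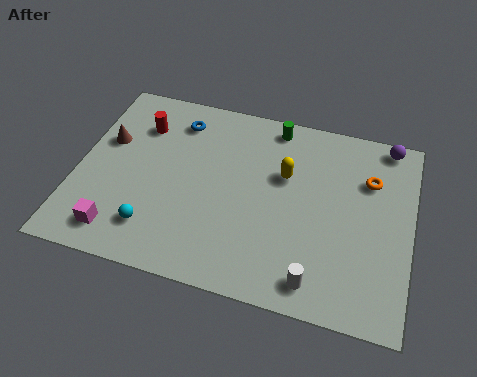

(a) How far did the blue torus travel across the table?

1.5

From (3.2, 5.9) to (3.6, 7.3), the blue torus covered √(0.4² + 1.4²) ≈ 1.5 units.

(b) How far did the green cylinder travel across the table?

1.6

From (5.7, 8.1) to (7.3, 8.0), the green cylinder covered √(1.6² + 0.1²) ≈ 1.6 units.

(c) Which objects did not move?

the magenta cube and the brown cone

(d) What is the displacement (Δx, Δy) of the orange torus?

(0.1, 1.7)

The orange torus started near (11.0, 4.6) and ended near (11.1, 6.3).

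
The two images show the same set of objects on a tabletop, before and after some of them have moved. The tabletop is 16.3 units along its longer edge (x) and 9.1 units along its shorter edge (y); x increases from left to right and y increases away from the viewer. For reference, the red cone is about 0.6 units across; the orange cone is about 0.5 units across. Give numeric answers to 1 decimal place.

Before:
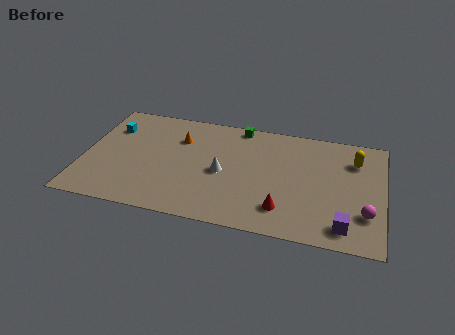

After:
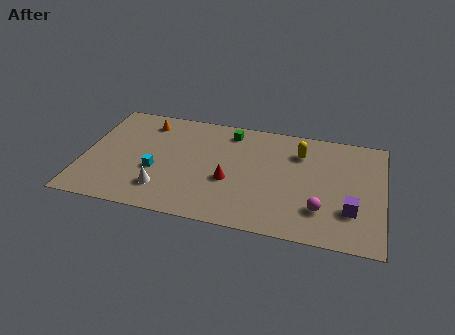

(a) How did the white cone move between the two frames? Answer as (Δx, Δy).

(-3.1, -2.1)

From the two frames, the white cone sits at roughly (7.6, 4.2) before and (4.5, 2.1) after.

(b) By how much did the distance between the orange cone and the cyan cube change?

+0.3

Before: roughly 3.8 units apart; after: 4.1. That's 0.3 units further apart.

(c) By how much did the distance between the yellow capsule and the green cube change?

-2.6

They were about 6.6 units apart before and 4.0 after — 2.6 units closer together.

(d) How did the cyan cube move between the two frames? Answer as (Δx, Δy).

(2.7, -3.1)

The cyan cube started near (1.3, 6.6) and ended near (4.0, 3.5).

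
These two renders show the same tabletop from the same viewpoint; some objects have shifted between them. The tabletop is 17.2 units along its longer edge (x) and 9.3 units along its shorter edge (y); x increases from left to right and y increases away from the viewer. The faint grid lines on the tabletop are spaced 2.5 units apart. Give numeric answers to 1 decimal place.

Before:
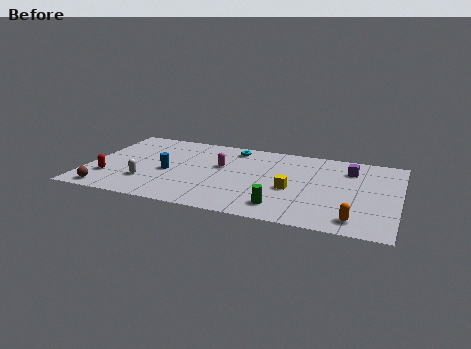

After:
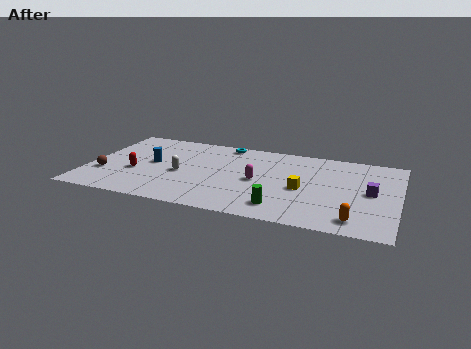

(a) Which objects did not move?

the orange capsule and the green cylinder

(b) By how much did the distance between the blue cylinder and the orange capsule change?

+1.2

Before: roughly 10.8 units apart; after: 12.0. That's 1.2 units further apart.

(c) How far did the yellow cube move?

0.6

The yellow cube was near (11.4, 3.9) before and (12.0, 4.1) after, so it travelled √(0.6² + 0.2²) ≈ 0.6 units.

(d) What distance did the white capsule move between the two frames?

2.3

The white capsule was near (3.4, 2.6) before and (5.2, 4.1) after, so it travelled √(1.8² + 1.5²) ≈ 2.3 units.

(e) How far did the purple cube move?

2.7

The purple cube moved from about (14.4, 7.1) to (15.7, 4.7), a distance of √(1.3² + 2.4²) ≈ 2.7.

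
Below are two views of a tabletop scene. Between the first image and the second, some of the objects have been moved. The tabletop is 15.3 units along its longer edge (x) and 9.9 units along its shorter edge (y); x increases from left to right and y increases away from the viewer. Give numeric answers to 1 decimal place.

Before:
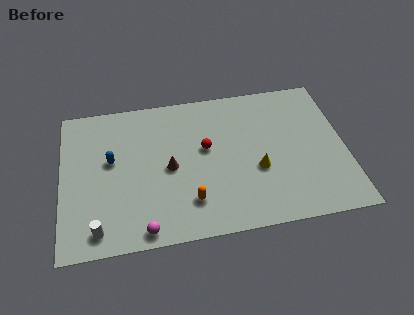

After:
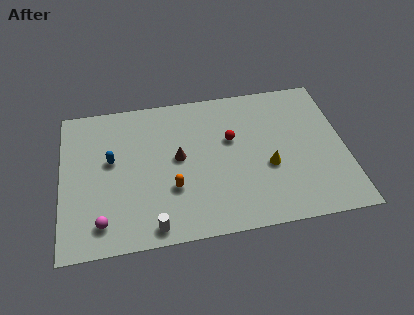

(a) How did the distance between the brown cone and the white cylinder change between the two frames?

-0.6

They were about 5.2 units apart before and 4.6 after — 0.6 units closer together.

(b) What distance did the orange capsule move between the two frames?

1.3

The orange capsule was near (6.8, 2.3) before and (5.9, 3.3) after, so it travelled √(0.9² + 1.0²) ≈ 1.3 units.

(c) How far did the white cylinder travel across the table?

2.9

The white cylinder was near (1.9, 1.3) before and (4.8, 1.0) after, so it travelled √(2.9² + 0.3²) ≈ 2.9 units.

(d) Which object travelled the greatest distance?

the white cylinder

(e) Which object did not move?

the blue capsule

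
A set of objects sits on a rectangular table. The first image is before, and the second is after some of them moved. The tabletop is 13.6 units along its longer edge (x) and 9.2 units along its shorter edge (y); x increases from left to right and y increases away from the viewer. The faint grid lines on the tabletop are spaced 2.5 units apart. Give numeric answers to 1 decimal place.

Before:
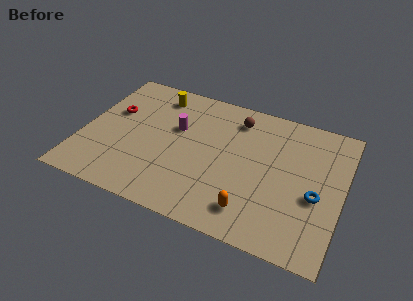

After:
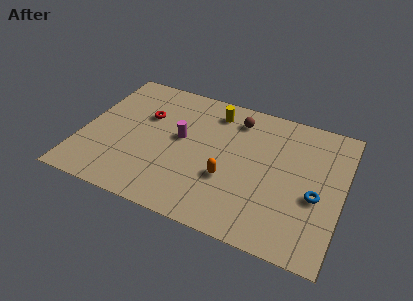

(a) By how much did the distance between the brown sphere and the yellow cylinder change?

-3.1

The distance was about 4.3 in the first image and 1.2 in the second, so they moved 3.1 units closer together.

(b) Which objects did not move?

the blue torus and the brown sphere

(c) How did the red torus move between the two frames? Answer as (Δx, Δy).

(1.7, 0.3)

The red torus started near (1.4, 5.7) and ended near (3.1, 6.0).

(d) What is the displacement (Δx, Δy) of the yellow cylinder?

(3.1, -0.1)

The yellow cylinder was at about (3.5, 7.7) and moved to about (6.6, 7.6).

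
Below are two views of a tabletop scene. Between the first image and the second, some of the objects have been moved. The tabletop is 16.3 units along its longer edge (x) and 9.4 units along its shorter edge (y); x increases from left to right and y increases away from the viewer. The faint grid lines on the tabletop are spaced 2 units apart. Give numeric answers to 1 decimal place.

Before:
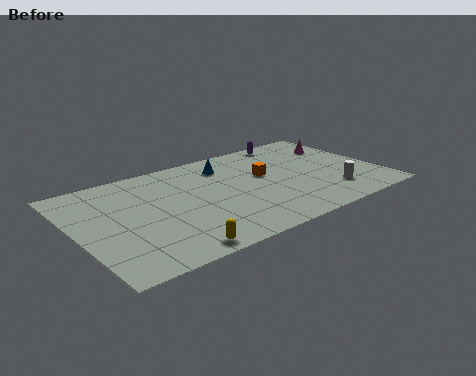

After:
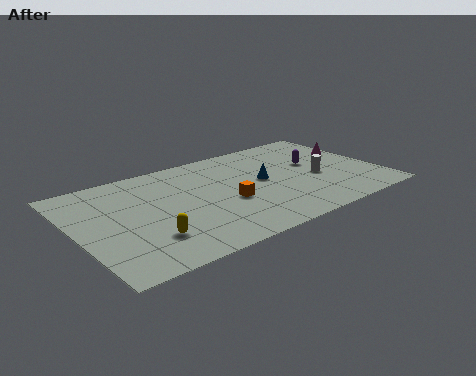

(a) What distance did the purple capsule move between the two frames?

3.1

From (12.5, 8.5) to (13.1, 5.5), the purple capsule covered √(0.6² + 3.0²) ≈ 3.1 units.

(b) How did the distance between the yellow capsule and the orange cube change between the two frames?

-2.8

They were about 7.5 units apart before and 4.7 after — 2.8 units closer together.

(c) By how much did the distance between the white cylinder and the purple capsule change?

-4.9

The distance was about 6.4 in the first image and 1.5 in the second, so they moved 4.9 units closer together.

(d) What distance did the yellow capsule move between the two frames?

1.9

The yellow capsule moved from about (4.4, 0.9) to (3.4, 2.5), a distance of √(1.0² + 1.6²) ≈ 1.9.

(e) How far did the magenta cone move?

1.0

The magenta cone was near (14.9, 6.8) before and (15.4, 5.9) after, so it travelled √(0.5² + 0.9²) ≈ 1.0 units.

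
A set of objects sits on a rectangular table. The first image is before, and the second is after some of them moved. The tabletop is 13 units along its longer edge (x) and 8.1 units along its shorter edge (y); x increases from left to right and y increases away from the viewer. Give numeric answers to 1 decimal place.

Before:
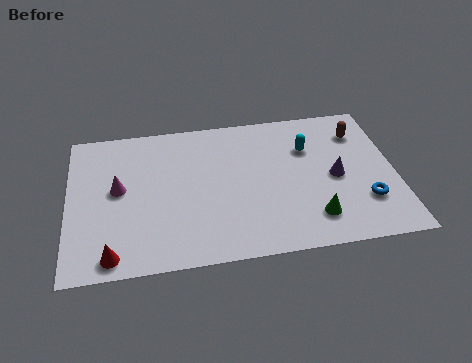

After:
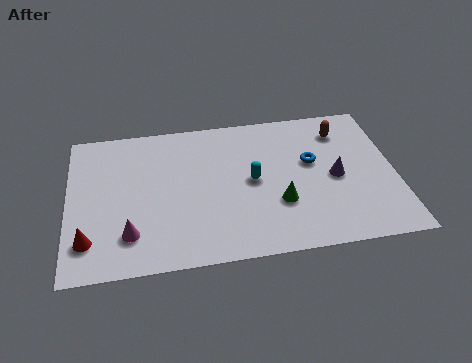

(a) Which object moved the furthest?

the blue torus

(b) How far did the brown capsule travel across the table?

0.7

The brown capsule was near (11.7, 6.2) before and (11.0, 6.4) after, so it travelled √(0.7² + 0.2²) ≈ 0.7 units.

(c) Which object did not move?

the purple cone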